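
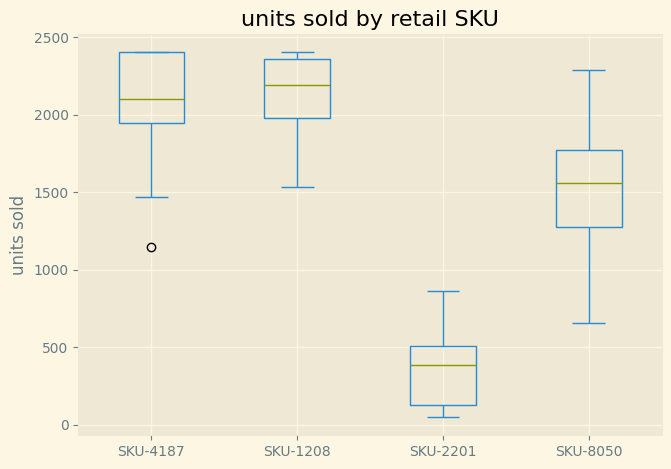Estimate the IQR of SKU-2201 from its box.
≈ 400

Q3 ≈ 600, Q1 ≈ 200; IQR ≈ 400.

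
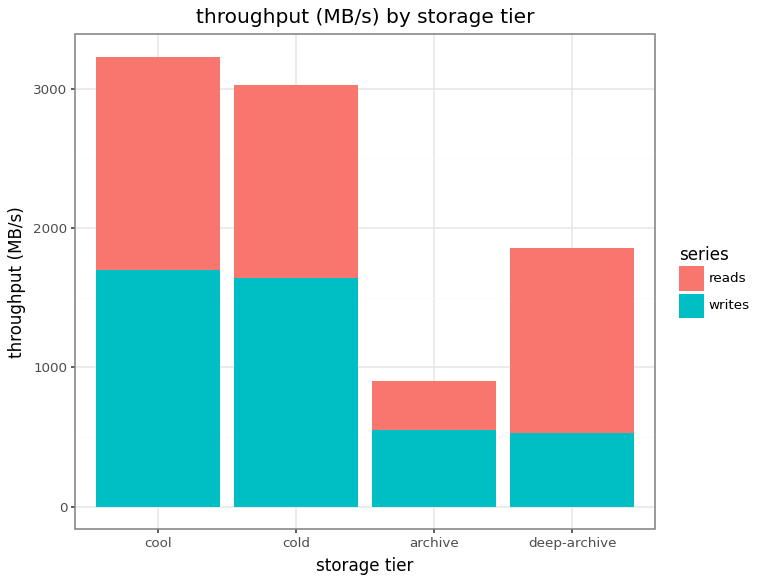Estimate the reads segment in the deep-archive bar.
≈ 1500

reads top ≈ 2000, bottom ≈ 500; segment ≈ 1500.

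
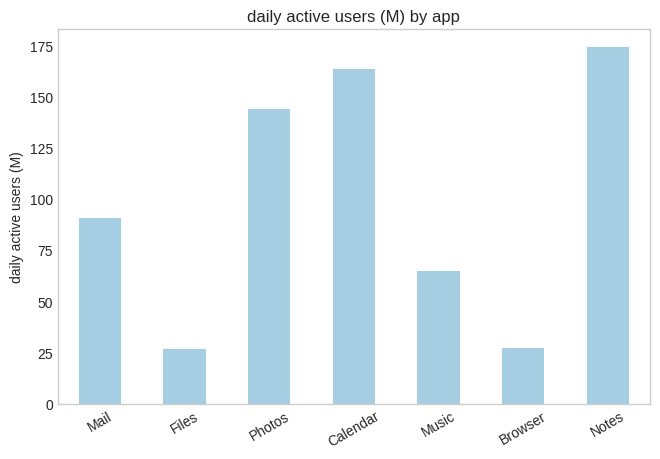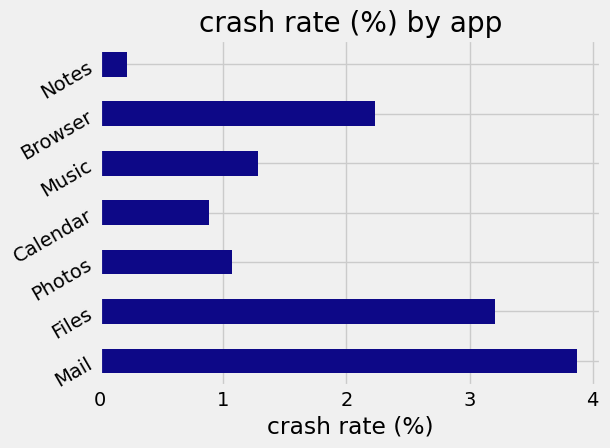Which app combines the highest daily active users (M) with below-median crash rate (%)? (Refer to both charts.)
Notes

Chart 2 median crash rate (%) ≈ 1.5; below-median apps: Photos, Calendar, Notes. Among those, Notes has the highest daily active users (M) (≈ 180).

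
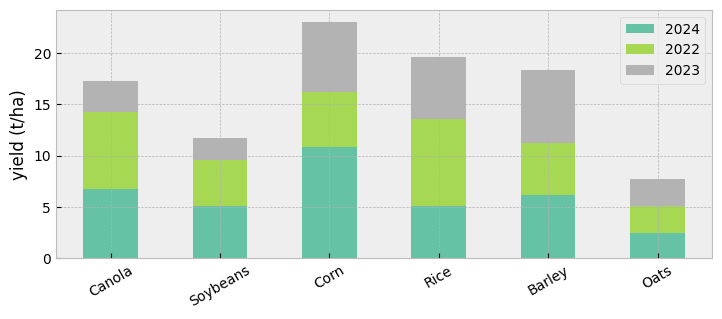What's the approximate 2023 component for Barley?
≈ 6

2023 top ≈ 18, bottom ≈ 12; segment ≈ 6.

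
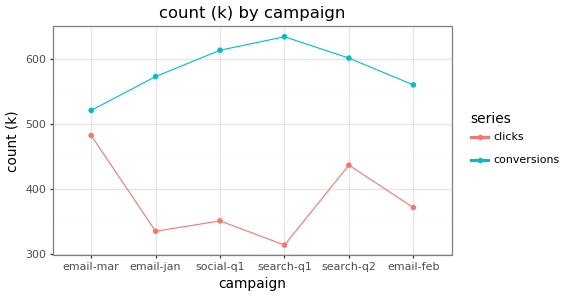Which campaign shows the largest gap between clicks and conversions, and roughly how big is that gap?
search-q1: clicks ≈ 300, conversions ≈ 650 → gap ≈ 350. Next-largest (social-q1) is only ≈ 250.

search-q1, ≈ 350 k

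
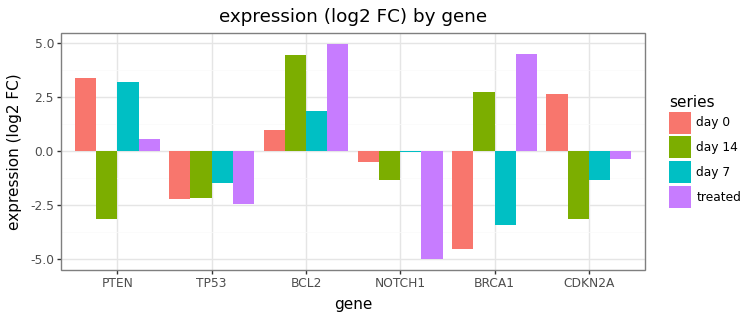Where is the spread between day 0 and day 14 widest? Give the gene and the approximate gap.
BRCA1: day 0 ≈ -5, day 14 ≈ 3 → gap ≈ 8. Next-largest (PTEN) is only ≈ 6.

BRCA1, ≈ 8 log2 FC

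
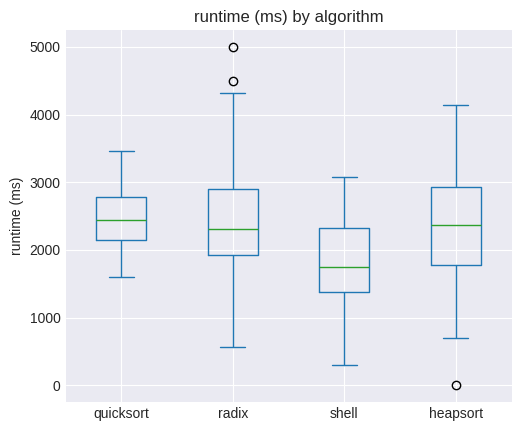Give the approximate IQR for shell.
Q3 ≈ 2300, Q1 ≈ 1400; IQR ≈ 900.

≈ 900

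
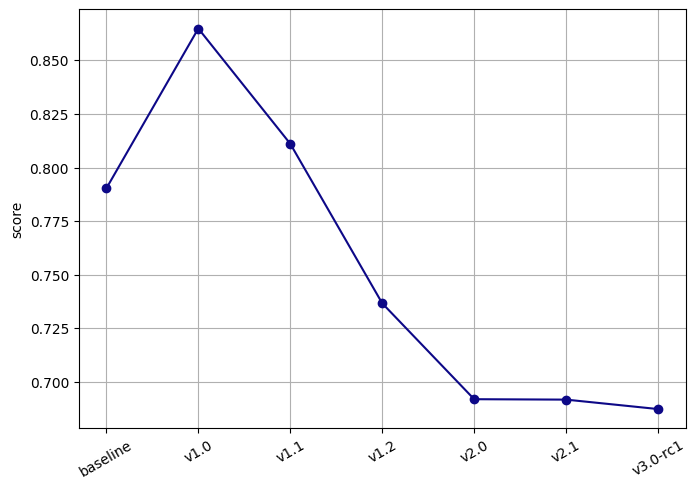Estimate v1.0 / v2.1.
≈ 1.23×

v1.0 ≈ 0.86, v2.1 ≈ 0.70; 0.86/0.70 ≈ 1.23.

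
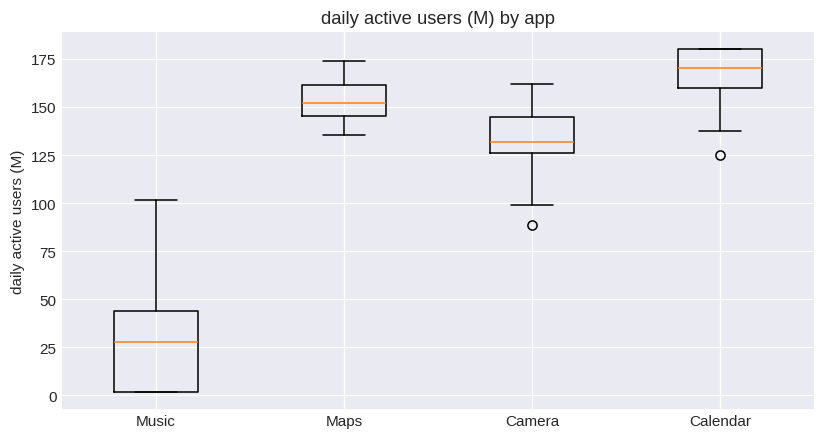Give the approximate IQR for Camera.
≈ 20

Q3 ≈ 140, Q1 ≈ 120; IQR ≈ 20.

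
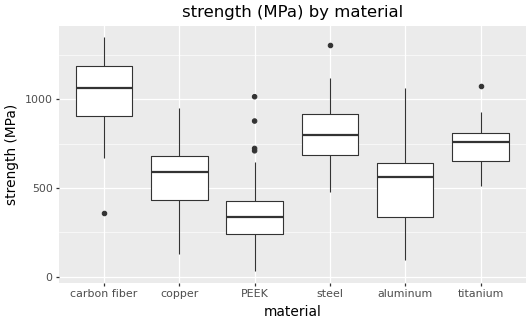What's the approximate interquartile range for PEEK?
≈ 150

Q3 ≈ 400, Q1 ≈ 250; IQR ≈ 150.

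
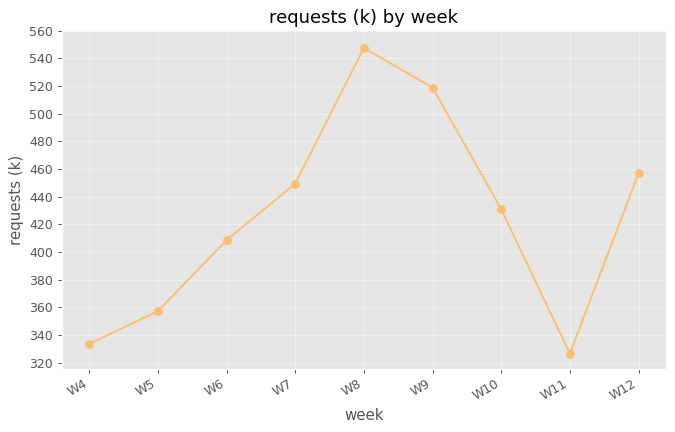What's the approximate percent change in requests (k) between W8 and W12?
W8 ≈ 540, W12 ≈ 460; (460 − 540) / 540 ≈ -14.8%.

≈ -14.8%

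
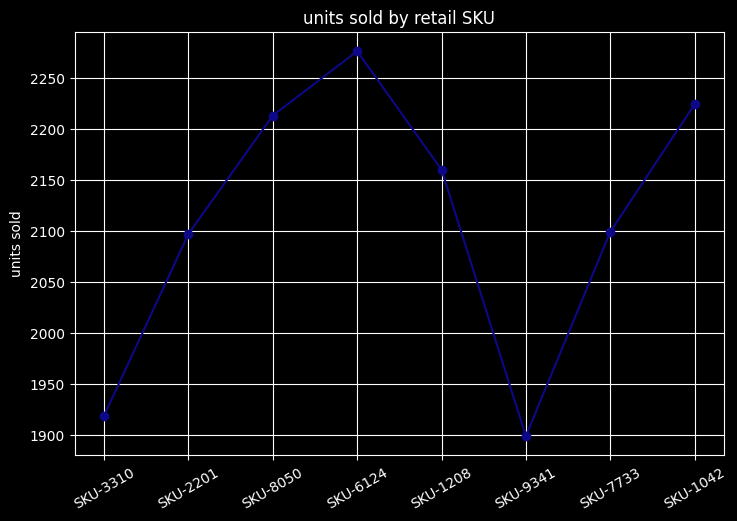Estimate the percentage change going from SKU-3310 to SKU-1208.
SKU-3310 ≈ 1900, SKU-1208 ≈ 2150; (2150 − 1900) / 1900 ≈ +13.2%.

≈ +13.2%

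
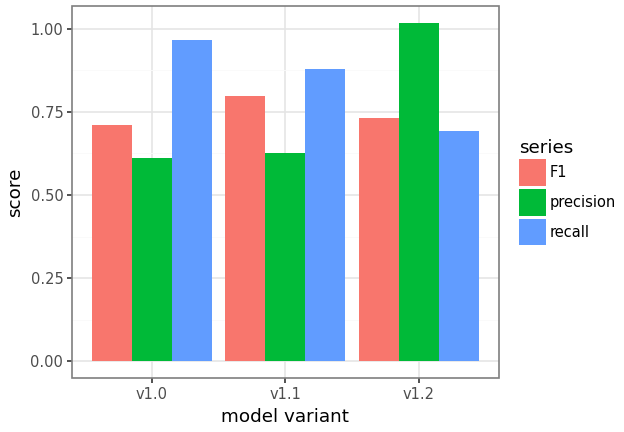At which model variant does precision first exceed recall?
v1.2

v1.1: precision ≈ 0.6 vs recall ≈ 0.9 (not yet); v1.2: precision ≈ 1.0 vs recall ≈ 0.7 (first crossover).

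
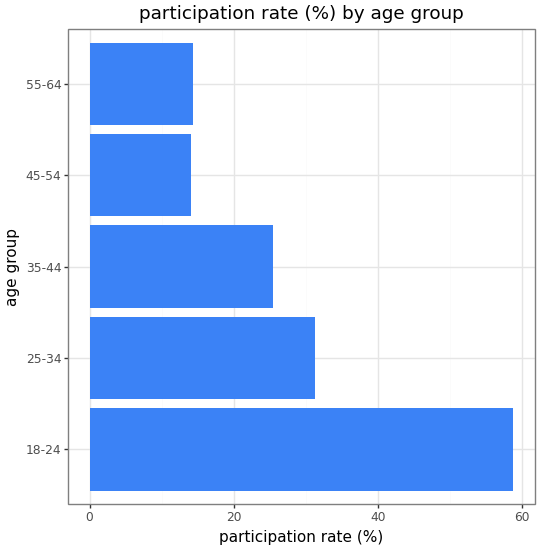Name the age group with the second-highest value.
25-34

Top 3: 18-24 ≈ 60, 25-34 ≈ 30, 35-44 ≈ 25.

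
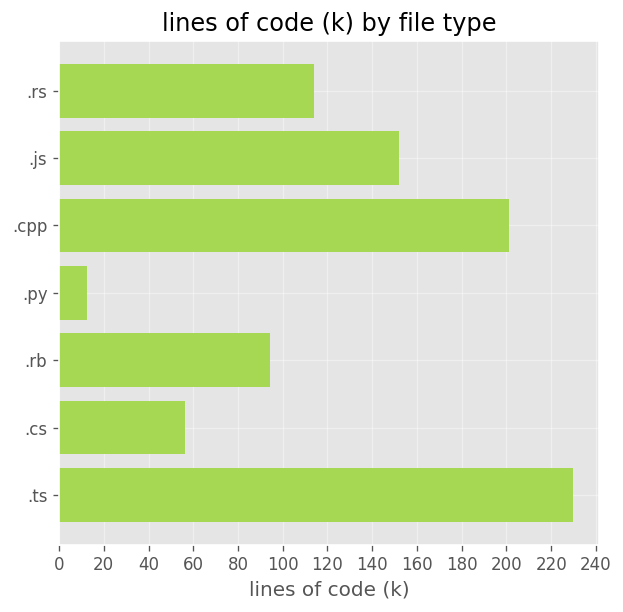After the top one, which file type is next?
.cpp

Top 3: .ts ≈ 220, .cpp ≈ 200, .js ≈ 160.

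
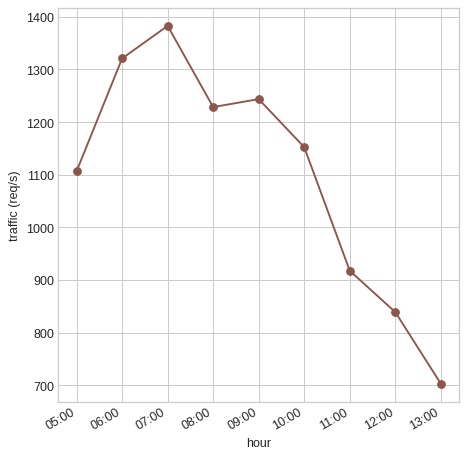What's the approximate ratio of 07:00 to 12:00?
≈ 1.75×

07:00 ≈ 1400, 12:00 ≈ 800; 1400/800 ≈ 1.75.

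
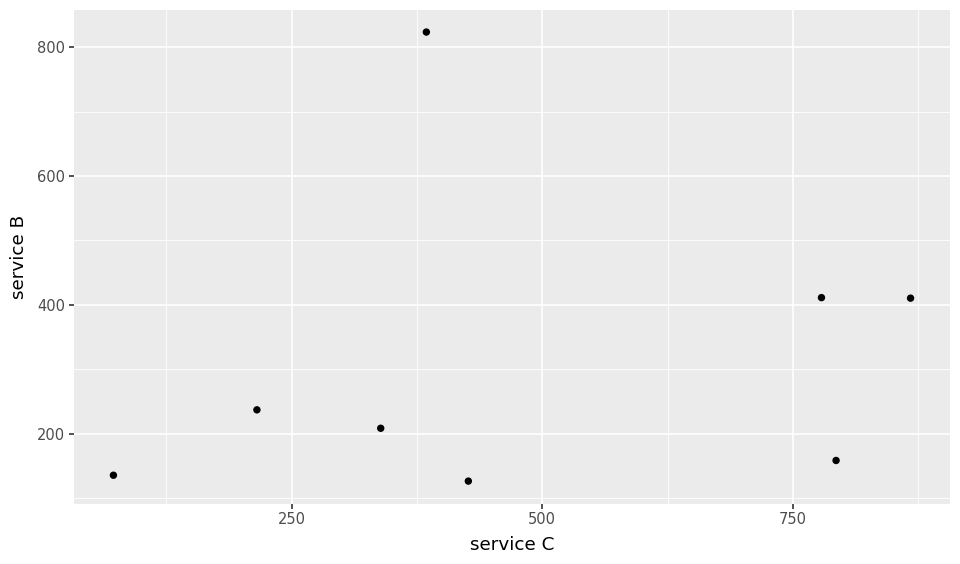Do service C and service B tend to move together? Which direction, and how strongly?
Points are roughly uncorrelated; weak (|r| ≈ 0.2).

no clear correlation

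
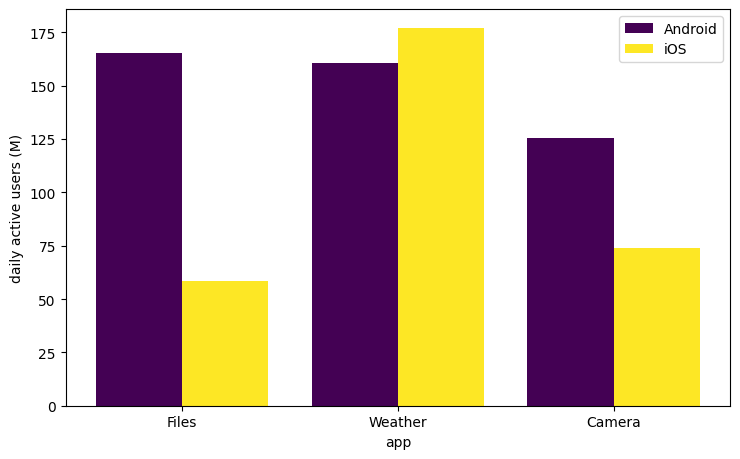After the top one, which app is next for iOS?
Camera

Top 3 for iOS: Weather ≈ 180, Camera ≈ 80, Files ≈ 60.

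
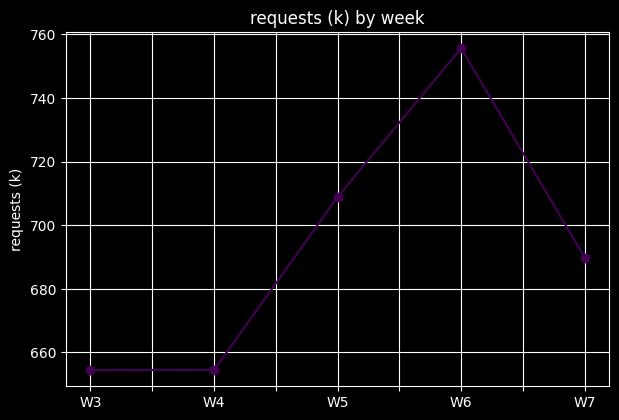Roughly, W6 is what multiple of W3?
≈ 1.17×

W6 ≈ 760, W3 ≈ 650; 760/650 ≈ 1.17.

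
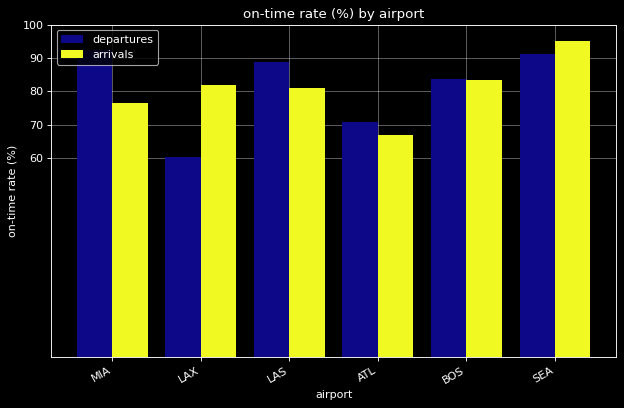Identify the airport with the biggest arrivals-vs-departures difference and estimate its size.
LAX: arrivals ≈ 80, departures ≈ 60 → gap ≈ 20. Next-largest (MIA) is only ≈ 10.

LAX, ≈ 20 %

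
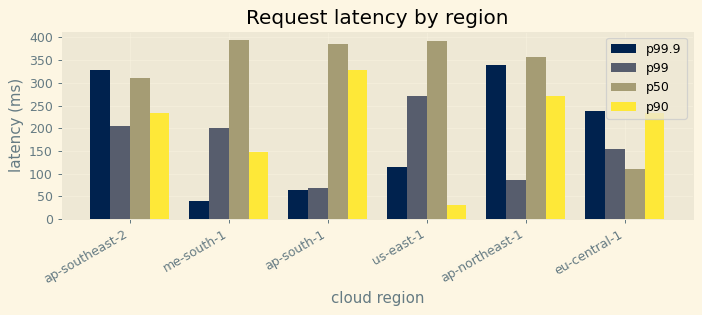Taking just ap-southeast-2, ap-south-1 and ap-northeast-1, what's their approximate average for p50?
≈ 350

(300 + 400 + 350) / 3 ≈ 350.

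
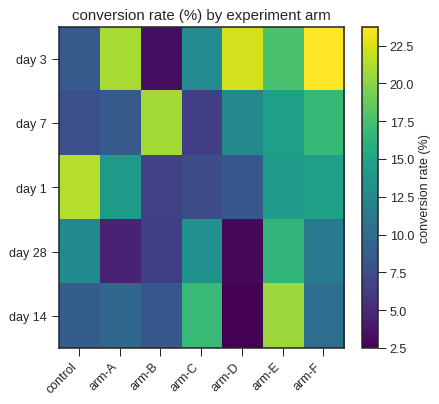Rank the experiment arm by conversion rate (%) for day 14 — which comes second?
arm-C

Top 3 for day 14: arm-E ≈ 20, arm-C ≈ 16, arm-F ≈ 10.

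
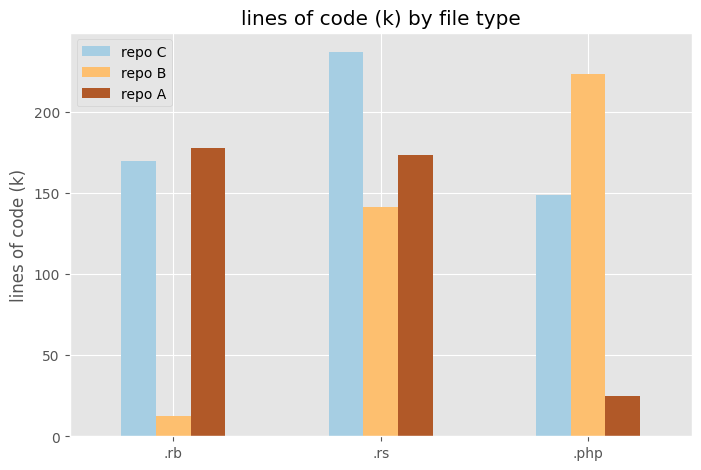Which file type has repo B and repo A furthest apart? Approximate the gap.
.php: repo B ≈ 220, repo A ≈ 20 → gap ≈ 200. Next-largest (.rb) is only ≈ 160.

.php, ≈ 200 k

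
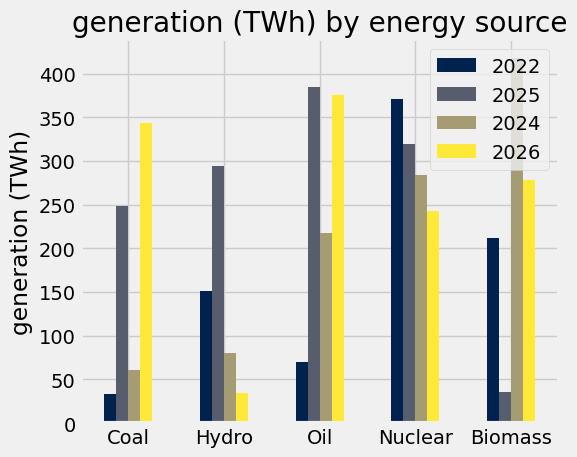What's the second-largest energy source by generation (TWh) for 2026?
Coal

Top 3 for 2026: Oil ≈ 400, Coal ≈ 350, Biomass ≈ 300.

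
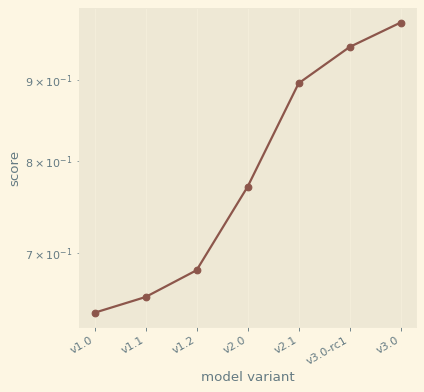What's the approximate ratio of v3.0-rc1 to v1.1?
≈ 1.46×

v3.0-rc1 ≈ 0.95, v1.1 ≈ 0.65; 0.95/0.65 ≈ 1.46.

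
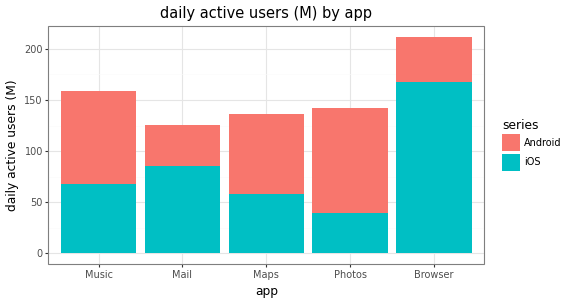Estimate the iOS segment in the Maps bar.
≈ 60

iOS top ≈ 60, bottom ≈ 0; segment ≈ 60.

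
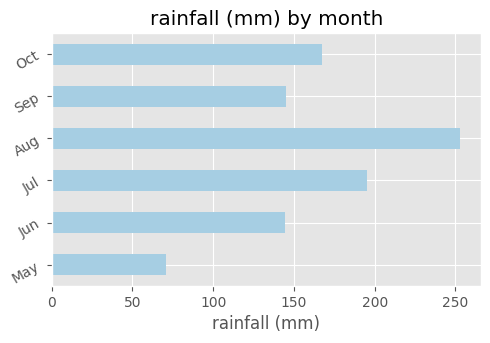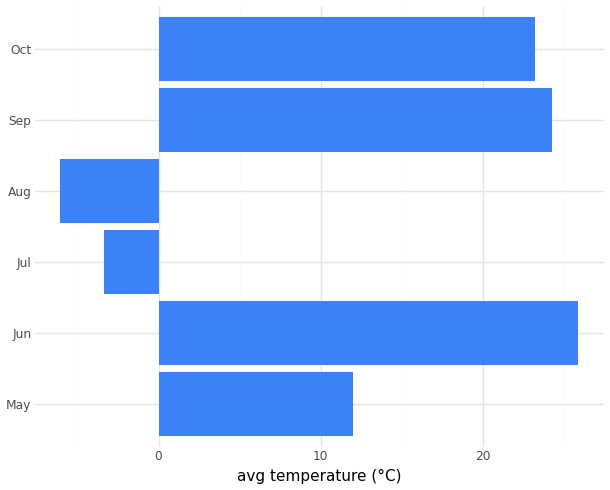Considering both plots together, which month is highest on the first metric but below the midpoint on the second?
Chart 2 median avg temperature (°C) ≈ 20; below-median months: May, Jul, Aug. Among those, Aug has the highest rainfall (mm) (≈ 250).

Aug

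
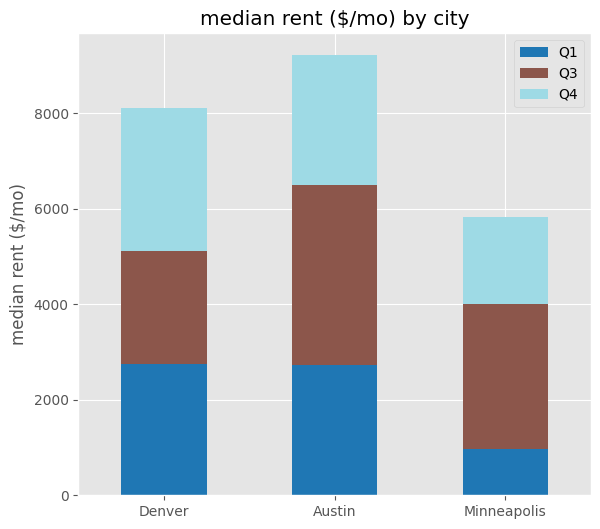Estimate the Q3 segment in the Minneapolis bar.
Q3 top ≈ 4000, bottom ≈ 1000; segment ≈ 3000.

≈ 3000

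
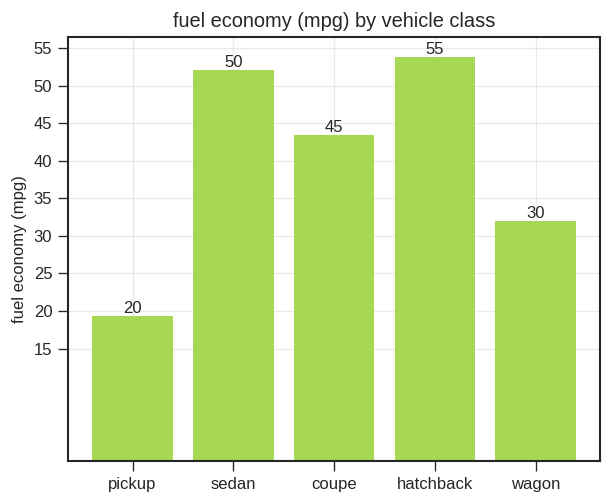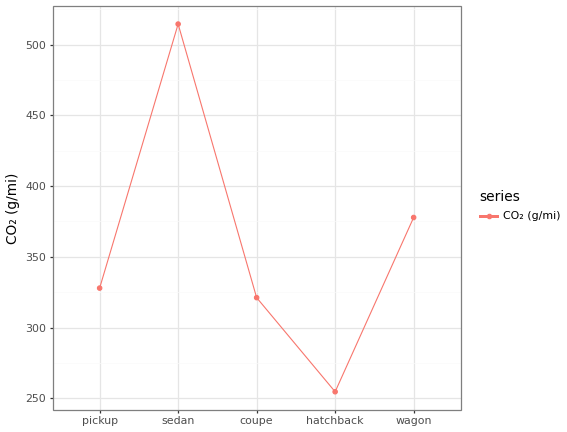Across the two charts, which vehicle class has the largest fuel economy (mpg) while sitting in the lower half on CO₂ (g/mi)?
Chart 2 median CO₂ (g/mi) ≈ 350; below-median vehicle classes: coupe, hatchback. Among those, hatchback has the highest fuel economy (mpg) (≈ 55).

hatchback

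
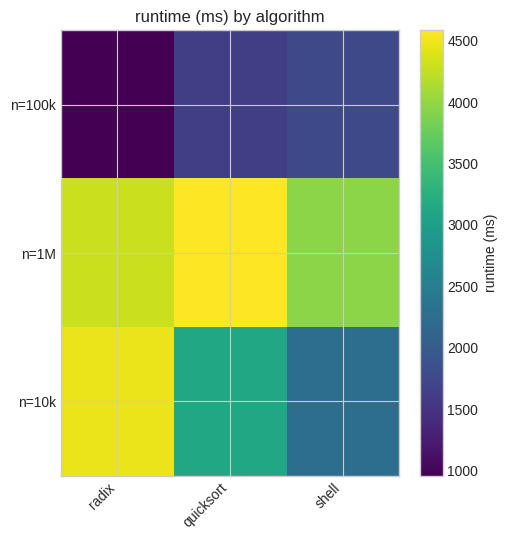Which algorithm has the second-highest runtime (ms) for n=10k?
Top 3 for n=10k: radix ≈ 4500, quicksort ≈ 3000, shell ≈ 2500.

quicksort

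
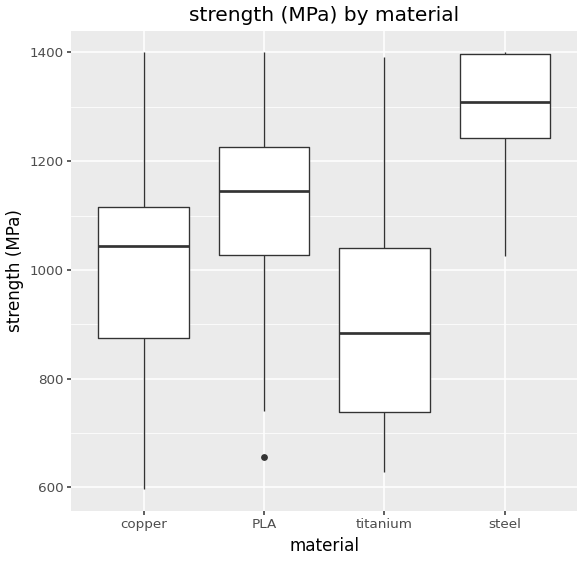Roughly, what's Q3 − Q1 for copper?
Q3 ≈ 1100, Q1 ≈ 900; IQR ≈ 200.

≈ 200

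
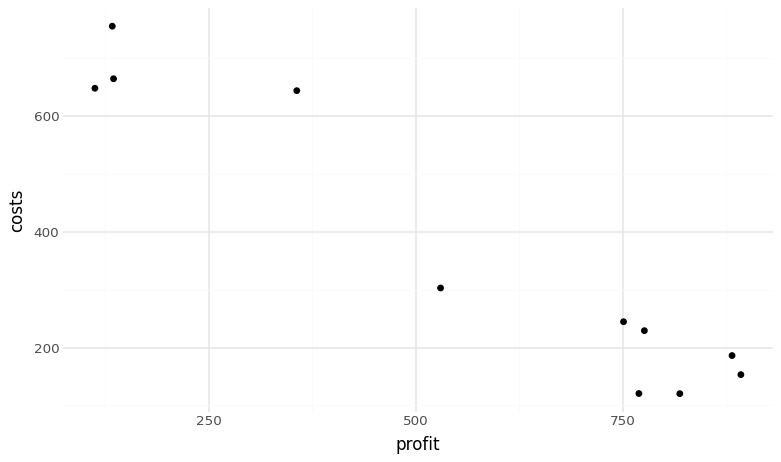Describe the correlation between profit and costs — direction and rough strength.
Points are negatively correlated; strong (|r| ≈ 1.0).

negative, strong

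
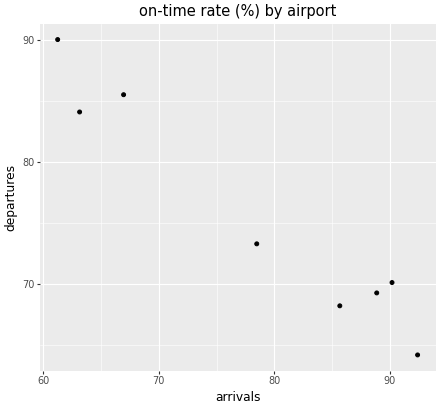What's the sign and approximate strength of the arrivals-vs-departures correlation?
negative, strong

Points are negatively correlated; strong (|r| ≈ 1.0).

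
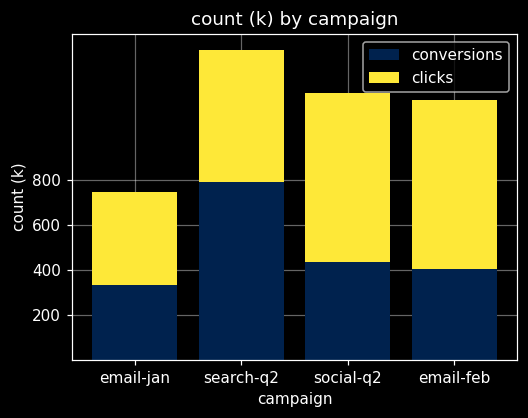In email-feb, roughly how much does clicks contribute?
clicks top ≈ 1200, bottom ≈ 400; segment ≈ 800.

≈ 800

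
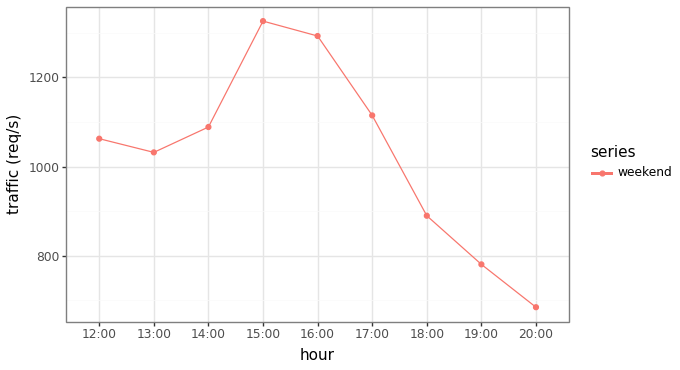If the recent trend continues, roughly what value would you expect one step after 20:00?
Last three: 900, 800, 700 → slope ≈ -100/step → next ≈ 600.

≈ 600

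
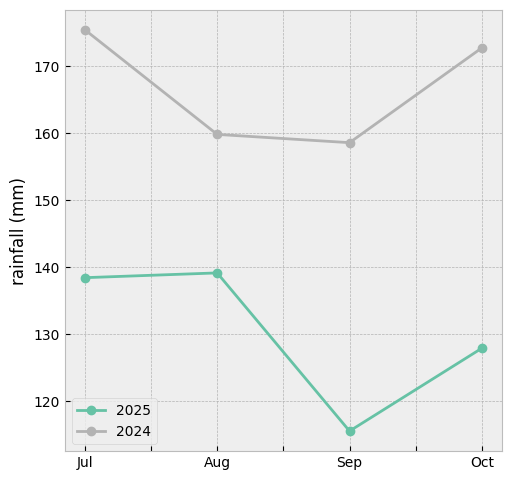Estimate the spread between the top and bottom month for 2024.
Max Jul ≈ 175, min Sep ≈ 160; range ≈ 15.

≈ 15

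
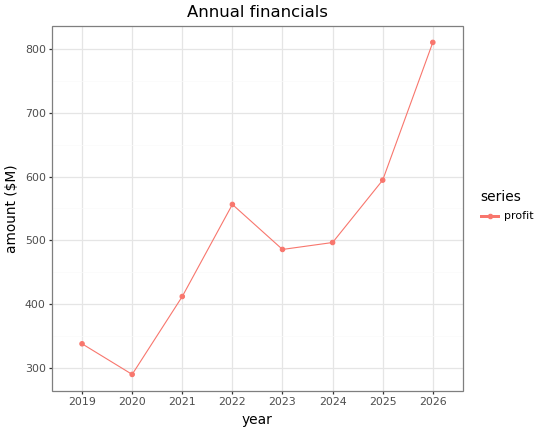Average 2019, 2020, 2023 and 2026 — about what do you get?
≈ 488

(350 + 300 + 500 + 800) / 4 ≈ 488.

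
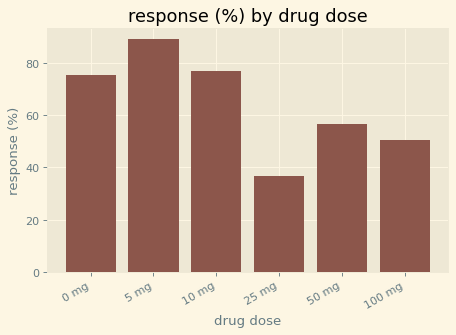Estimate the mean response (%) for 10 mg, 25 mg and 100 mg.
(80 + 40 + 50) / 3 ≈ 57.

≈ 57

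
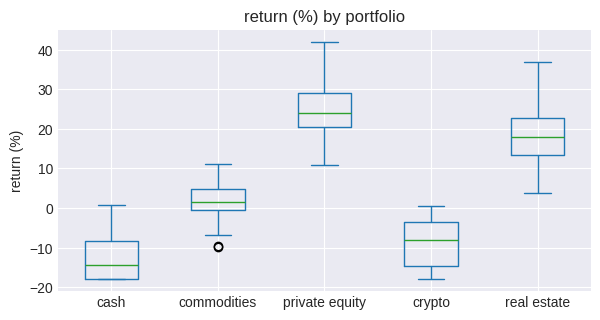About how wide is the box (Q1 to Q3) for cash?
Q3 ≈ -10, Q1 ≈ -20; IQR ≈ 10.

≈ 10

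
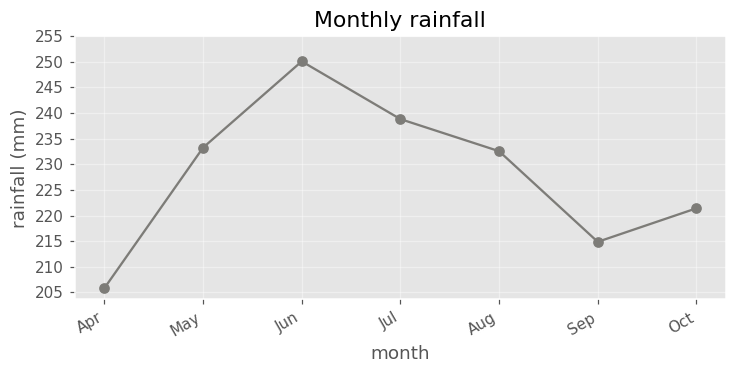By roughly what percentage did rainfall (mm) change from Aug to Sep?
Aug ≈ 235, Sep ≈ 215; (215 − 235) / 235 ≈ -8.5%.

≈ -8.5%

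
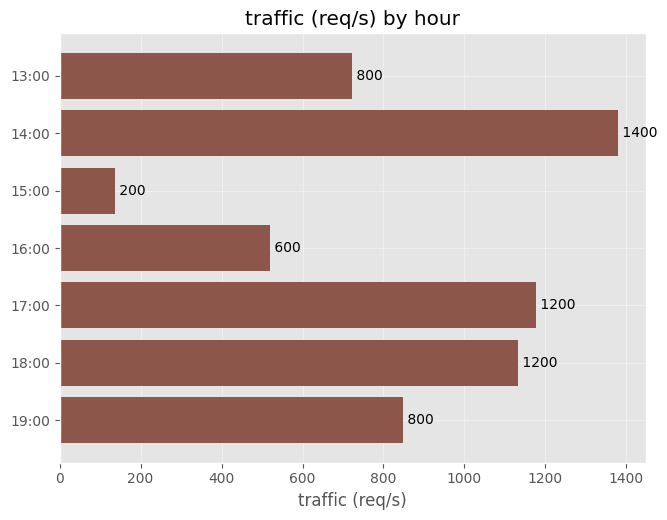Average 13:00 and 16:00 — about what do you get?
(800 + 600) / 2 ≈ 700.

≈ 700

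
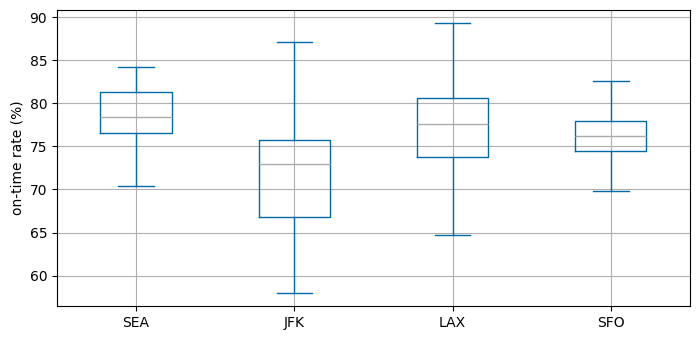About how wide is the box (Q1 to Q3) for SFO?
≈ 4

Q3 ≈ 78, Q1 ≈ 74; IQR ≈ 4.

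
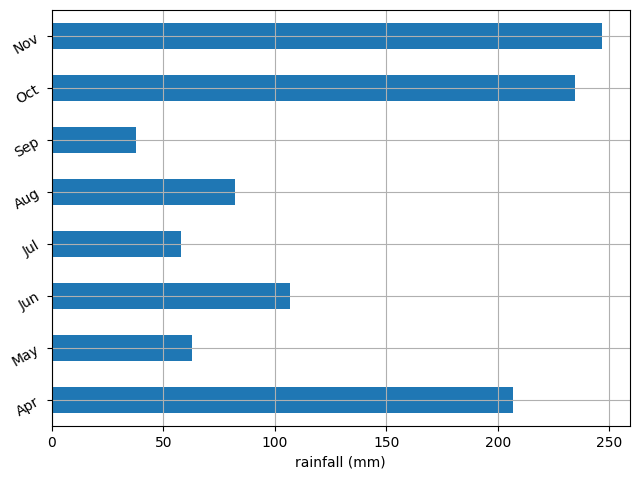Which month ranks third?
Top 4: Nov ≈ 250, Oct ≈ 225, Apr ≈ 200, Jun ≈ 100.

Apr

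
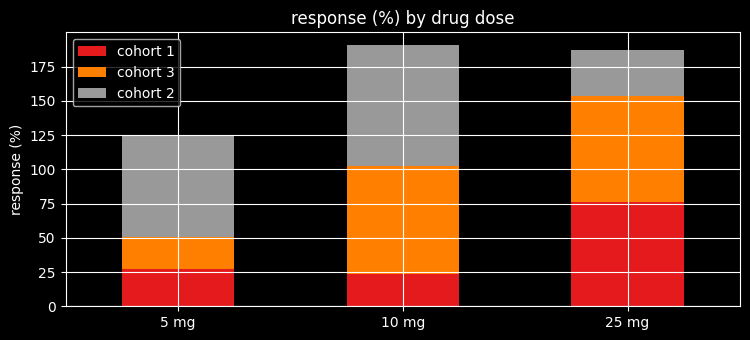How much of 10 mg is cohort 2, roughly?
cohort 2 top ≈ 200, bottom ≈ 100; segment ≈ 100.

≈ 100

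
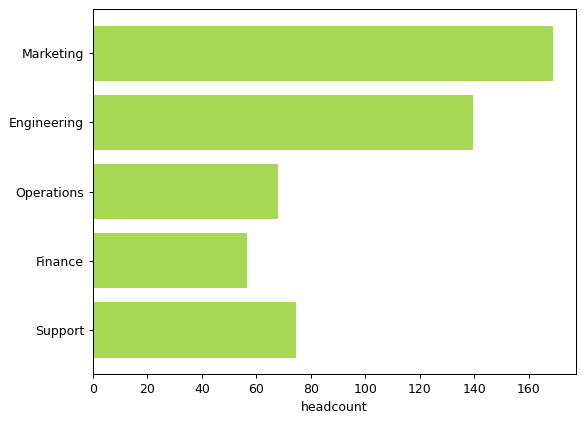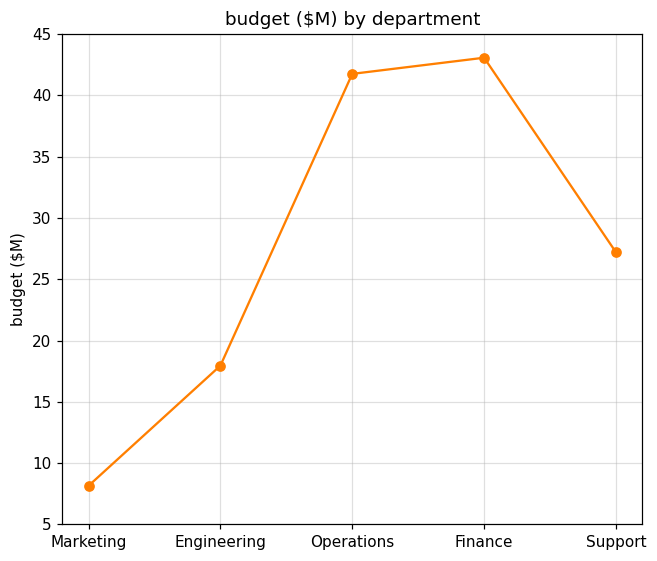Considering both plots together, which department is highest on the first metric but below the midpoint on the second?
Marketing

Chart 2 median budget ($M) ≈ 25; below-median departments: Marketing, Engineering. Among those, Marketing has the highest headcount (≈ 160).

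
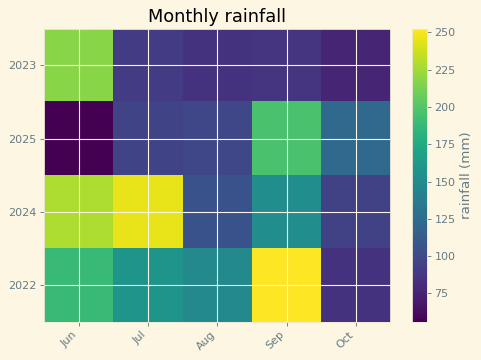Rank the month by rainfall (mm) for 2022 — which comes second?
Jun

Top 3 for 2022: Sep ≈ 260, Jun ≈ 180, Jul ≈ 160.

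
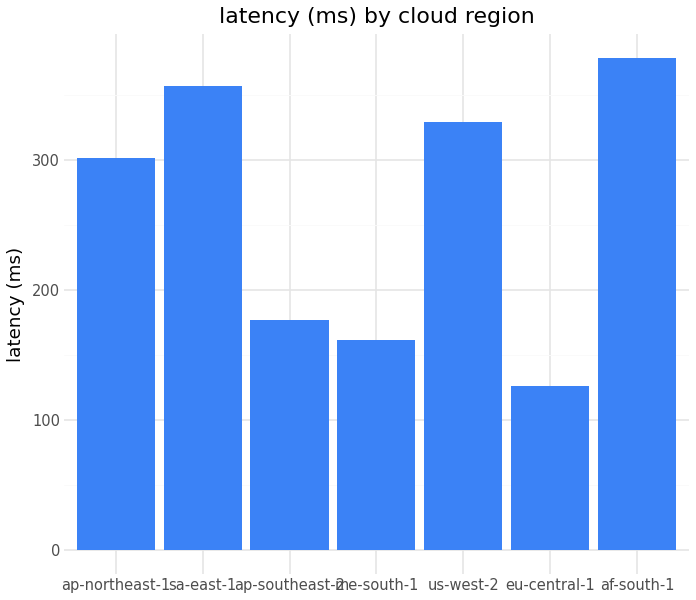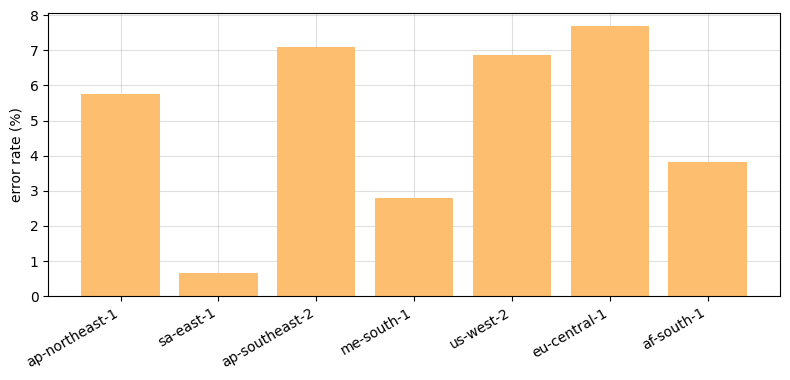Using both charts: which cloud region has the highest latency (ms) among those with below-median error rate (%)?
Chart 2 median error rate (%) ≈ 6; below-median cloud regions: sa-east-1, me-south-1, af-south-1. Among those, af-south-1 has the highest latency (ms) (≈ 400).

af-south-1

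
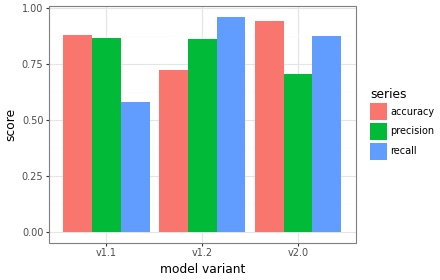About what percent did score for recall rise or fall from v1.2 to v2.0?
v1.2 ≈ 1.0, v2.0 ≈ 0.9; (0.9 − 1.0) / 1.0 ≈ -10%.

≈ -10%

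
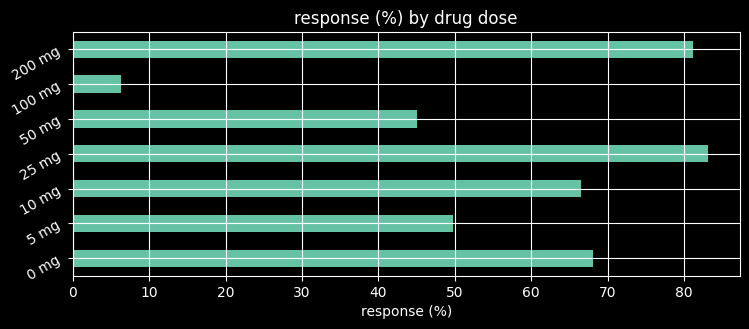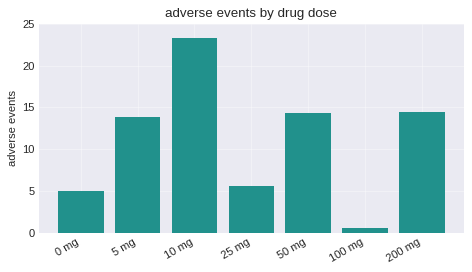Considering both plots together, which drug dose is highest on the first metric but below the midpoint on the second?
Chart 2 median adverse events ≈ 15; below-median drug doses: 0 mg, 25 mg, 100 mg. Among those, 25 mg has the highest response (%) (≈ 80).

25 mg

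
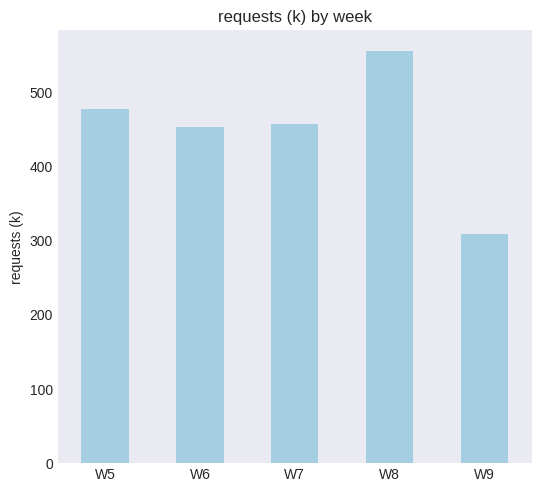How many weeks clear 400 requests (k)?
4

Above 400: W5, W6, W7, W8.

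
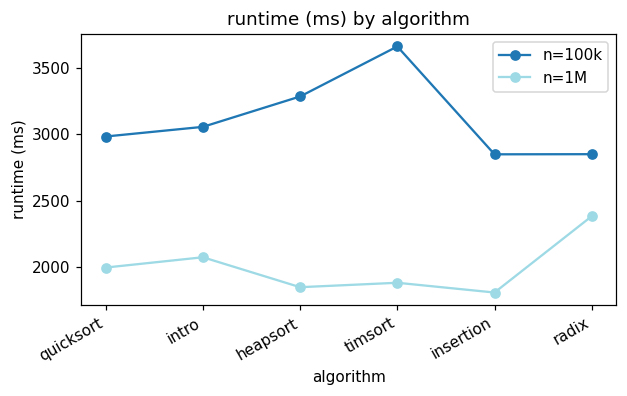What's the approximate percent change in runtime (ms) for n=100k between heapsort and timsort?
heapsort ≈ 3200, timsort ≈ 3600; (3600 − 3200) / 3200 ≈ +12.5%.

≈ +12.5%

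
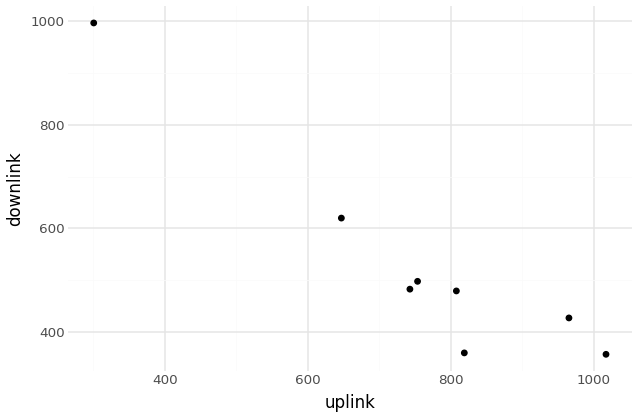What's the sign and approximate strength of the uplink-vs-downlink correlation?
negative, strong

Points are negatively correlated; strong (|r| ≈ 0.9).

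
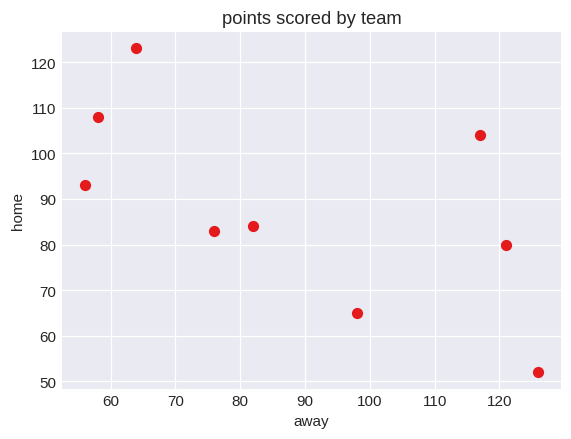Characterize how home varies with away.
negative, moderate

Points are negatively correlated; moderate (|r| ≈ 0.6).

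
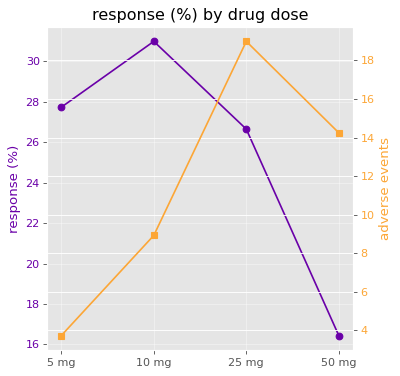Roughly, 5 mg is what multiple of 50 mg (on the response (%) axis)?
5 mg ≈ 28, 50 mg ≈ 16; 28/16 ≈ 1.75.

≈ 1.75×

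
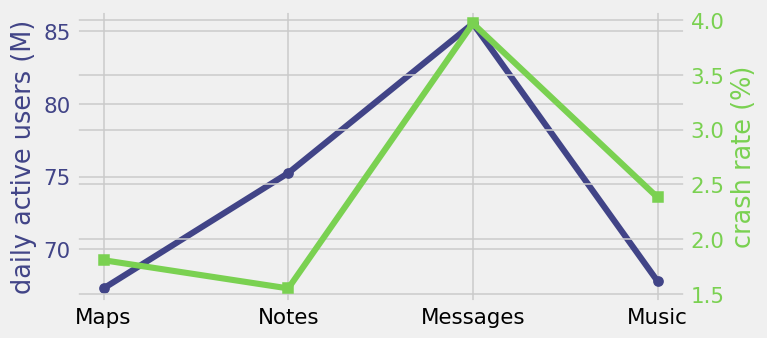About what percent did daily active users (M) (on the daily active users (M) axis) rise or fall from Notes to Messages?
≈ +13.2%

Notes ≈ 76, Messages ≈ 86; (86 − 76) / 76 ≈ +13.2%.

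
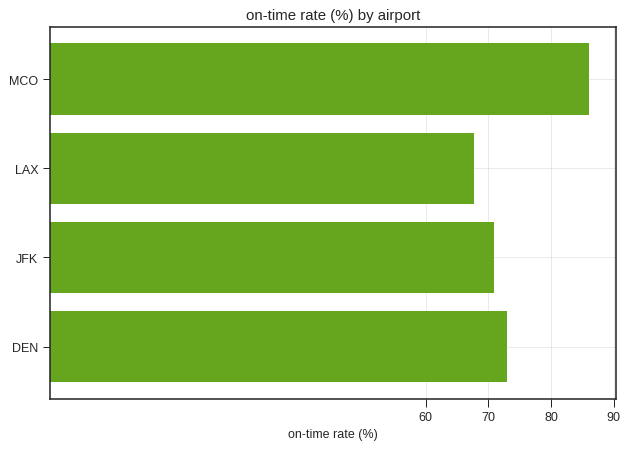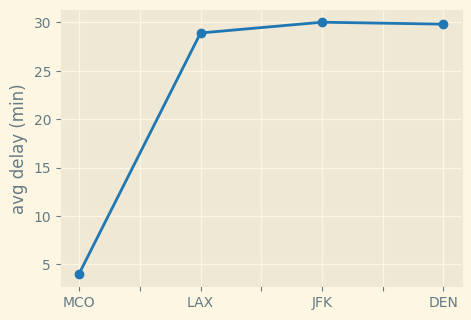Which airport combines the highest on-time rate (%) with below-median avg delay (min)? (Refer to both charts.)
MCO

Chart 2 median avg delay (min) ≈ 30; below-median airports: MCO, LAX. Among those, MCO has the highest on-time rate (%) (≈ 90).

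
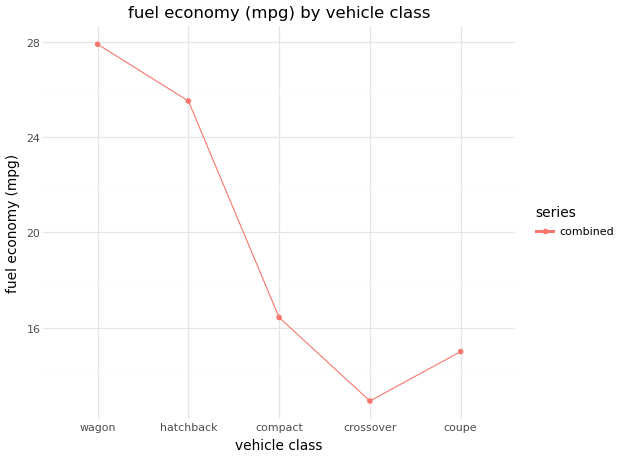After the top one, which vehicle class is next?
Top 3: wagon ≈ 28, hatchback ≈ 26, compact ≈ 16.

hatchback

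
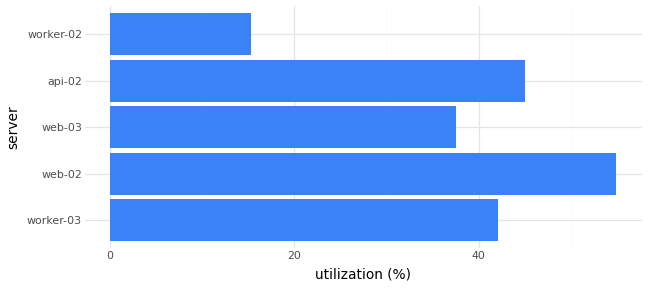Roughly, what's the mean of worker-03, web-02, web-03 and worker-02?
≈ 38

(40 + 55 + 40 + 15) / 4 ≈ 38.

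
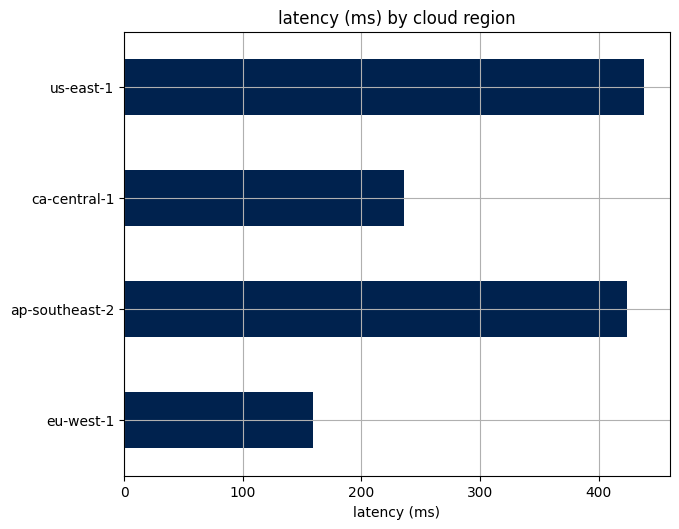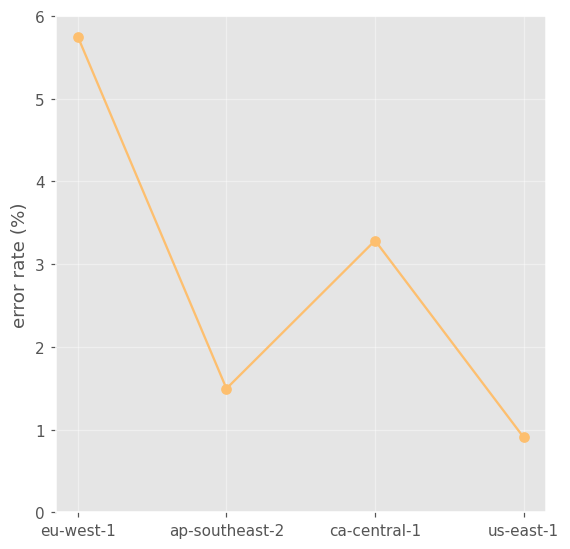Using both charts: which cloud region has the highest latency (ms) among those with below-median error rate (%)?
Chart 2 median error rate (%) ≈ 2; below-median cloud regions: ap-southeast-2, us-east-1. Among those, us-east-1 has the highest latency (ms) (≈ 450).

us-east-1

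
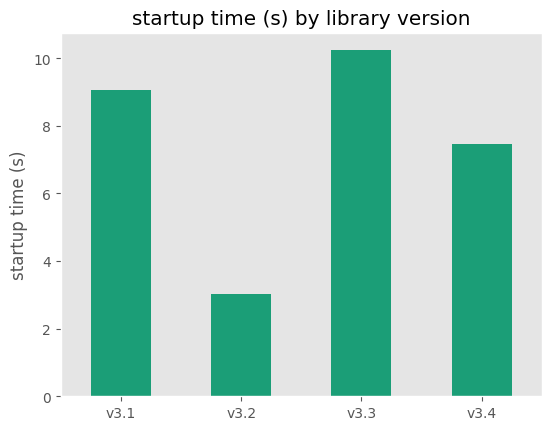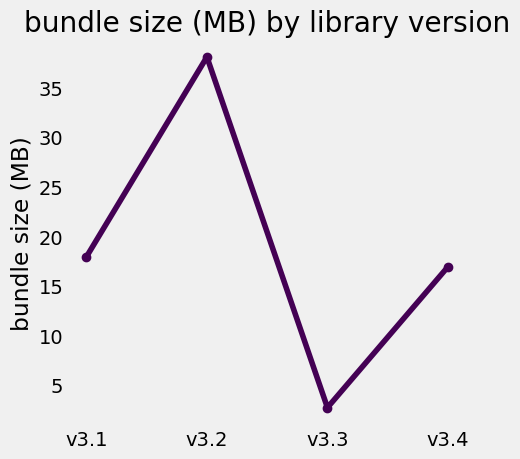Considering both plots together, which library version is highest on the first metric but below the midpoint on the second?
v3.3

Chart 2 median bundle size (MB) ≈ 15; below-median library versions: v3.3, v3.4. Among those, v3.3 has the highest startup time (s) (≈ 10).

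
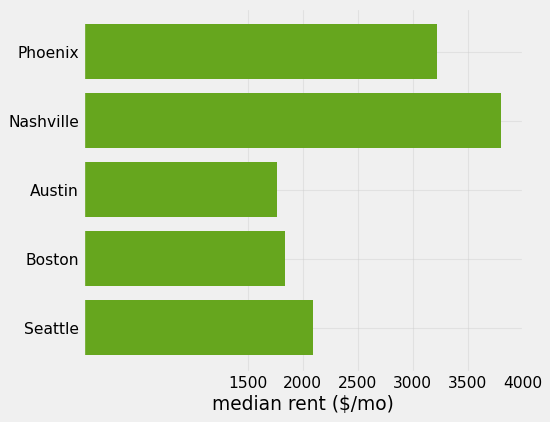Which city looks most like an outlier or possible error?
Nashville

Nashville ≈ 4000; the rest sit between ≈ 2000 and ≈ 3000.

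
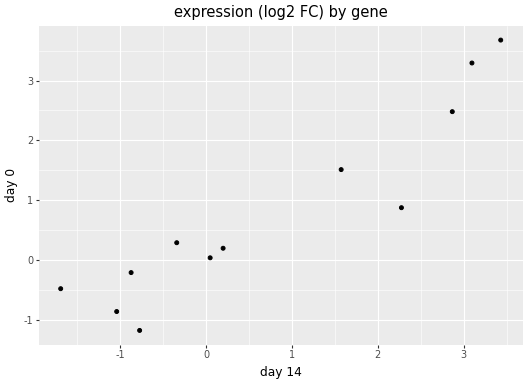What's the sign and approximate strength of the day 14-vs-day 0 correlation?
positive, strong

Points are positively correlated; strong (|r| ≈ 0.9).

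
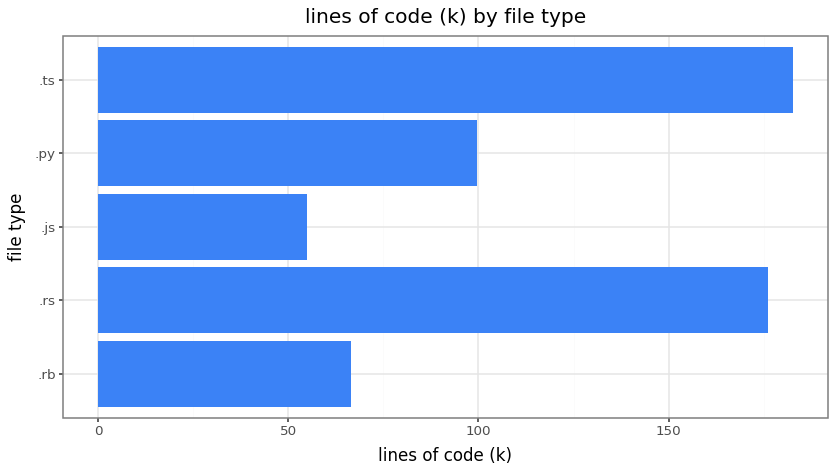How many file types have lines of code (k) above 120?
Above 120: .rs, .ts.

2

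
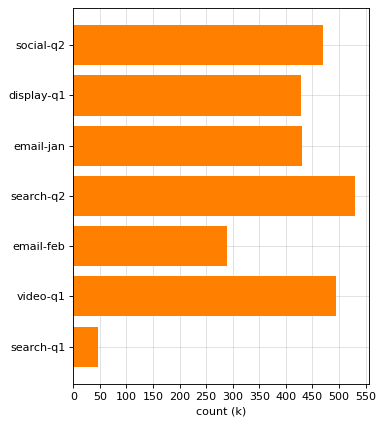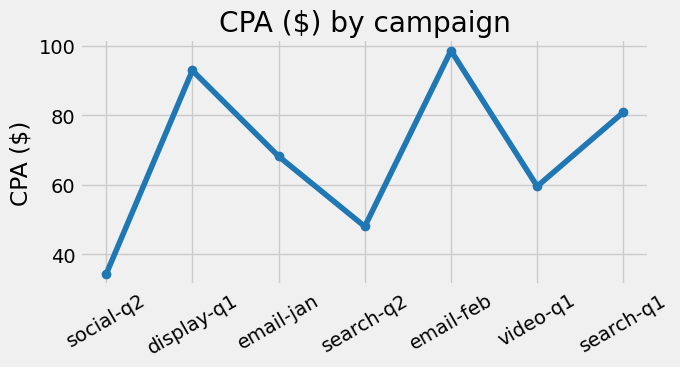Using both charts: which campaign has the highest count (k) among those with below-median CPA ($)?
Chart 2 median CPA ($) ≈ 70; below-median campaigns: social-q2, search-q2, video-q1. Among those, search-q2 has the highest count (k) (≈ 550).

search-q2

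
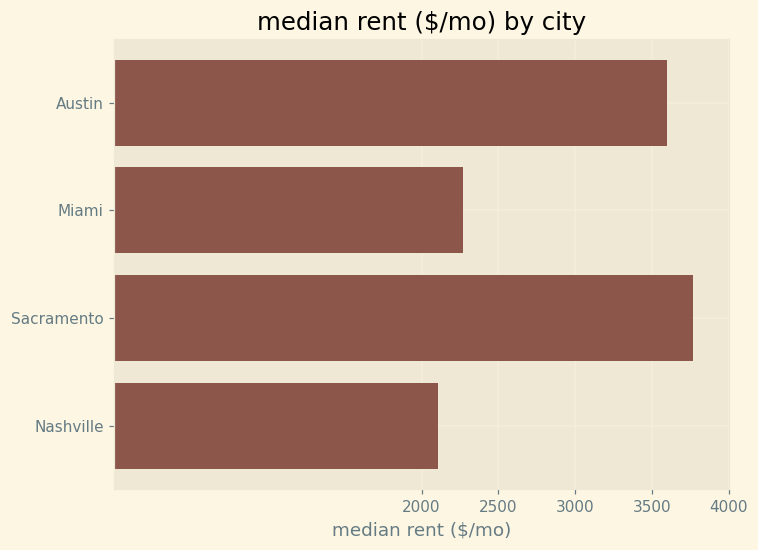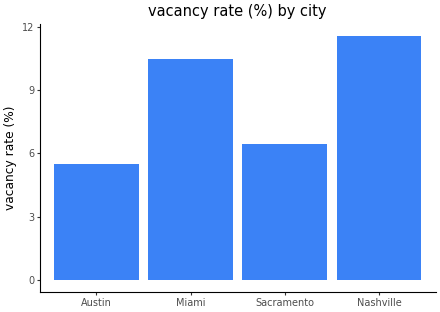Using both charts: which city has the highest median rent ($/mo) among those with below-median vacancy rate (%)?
Sacramento

Chart 2 median vacancy rate (%) ≈ 8; below-median cities: Austin, Sacramento. Among those, Sacramento has the highest median rent ($/mo) (≈ 4000).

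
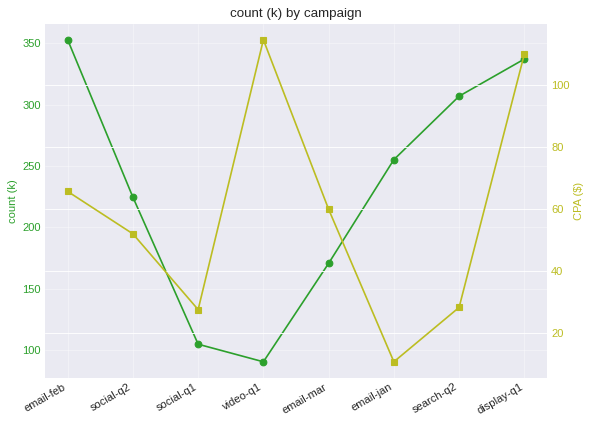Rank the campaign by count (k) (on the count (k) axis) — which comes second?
display-q1

Top 3 (on the count (k) axis): email-feb ≈ 350, display-q1 ≈ 325, search-q2 ≈ 300.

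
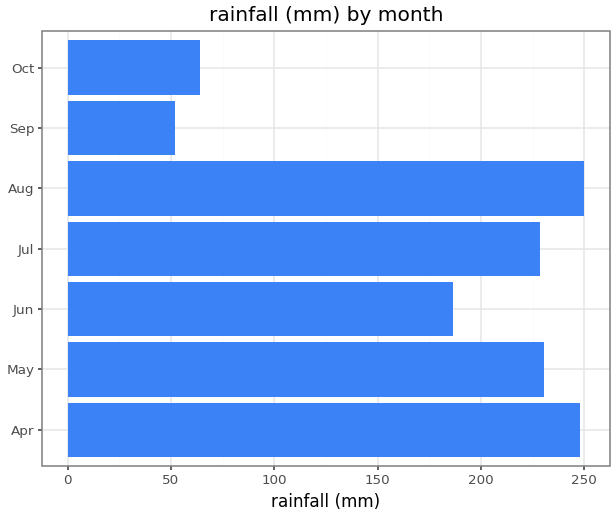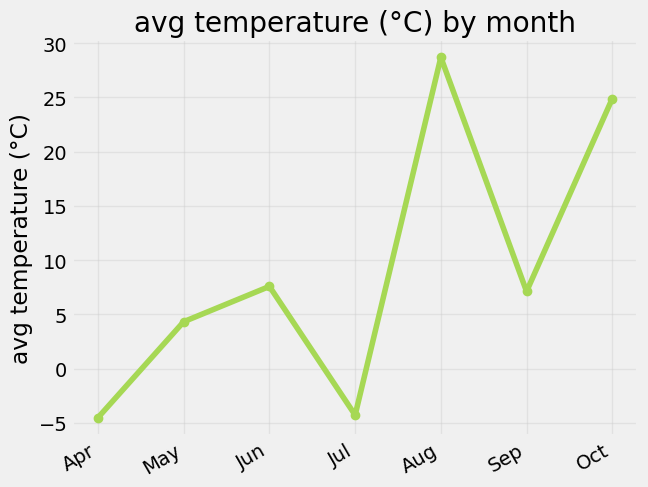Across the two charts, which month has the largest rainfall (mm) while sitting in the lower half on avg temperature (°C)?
Apr

Chart 2 median avg temperature (°C) ≈ 5; below-median months: Apr, May, Jul. Among those, Apr has the highest rainfall (mm) (≈ 250).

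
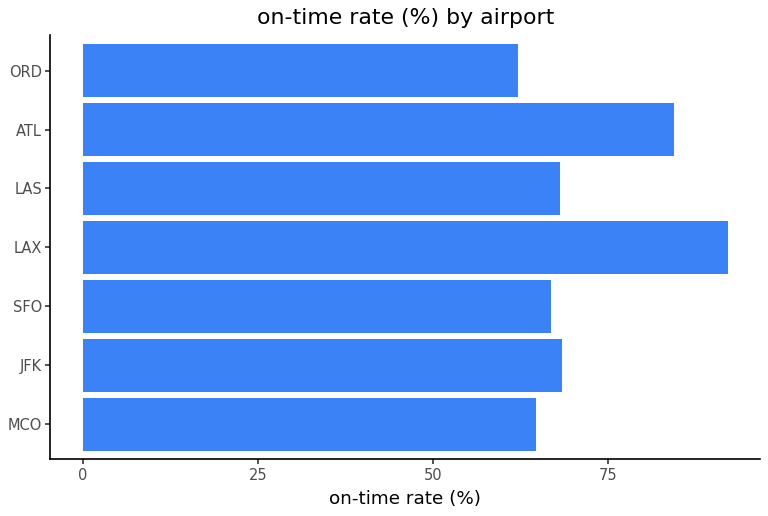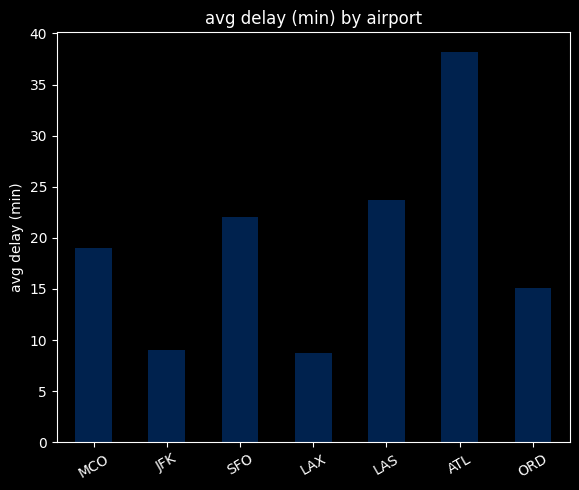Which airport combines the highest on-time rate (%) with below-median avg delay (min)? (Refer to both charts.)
LAX

Chart 2 median avg delay (min) ≈ 20; below-median airports: JFK, LAX, ORD. Among those, LAX has the highest on-time rate (%) (≈ 90).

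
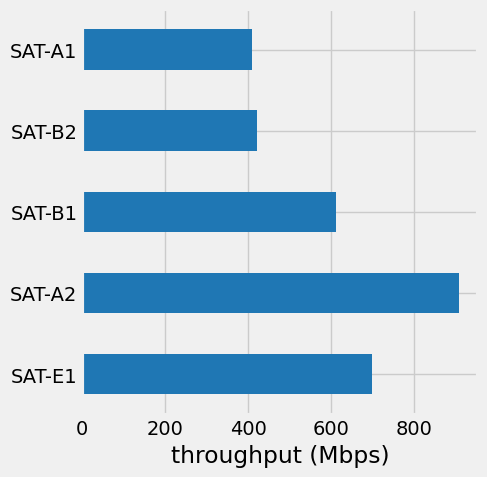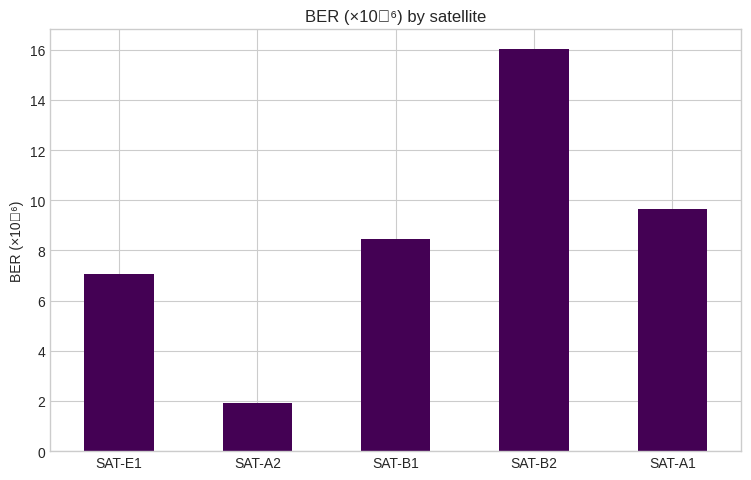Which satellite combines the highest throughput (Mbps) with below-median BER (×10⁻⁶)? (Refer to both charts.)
Chart 2 median BER (×10⁻⁶) ≈ 8; below-median satellites: SAT-E1, SAT-A2. Among those, SAT-A2 has the highest throughput (Mbps) (≈ 900).

SAT-A2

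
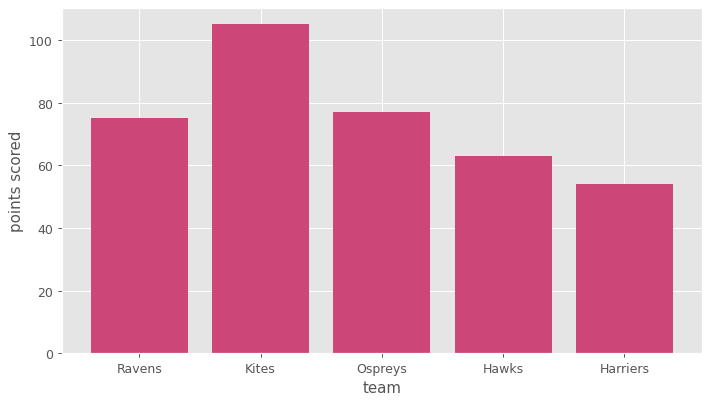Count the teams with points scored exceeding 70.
3

Above 70: Ravens, Kites, Ospreys.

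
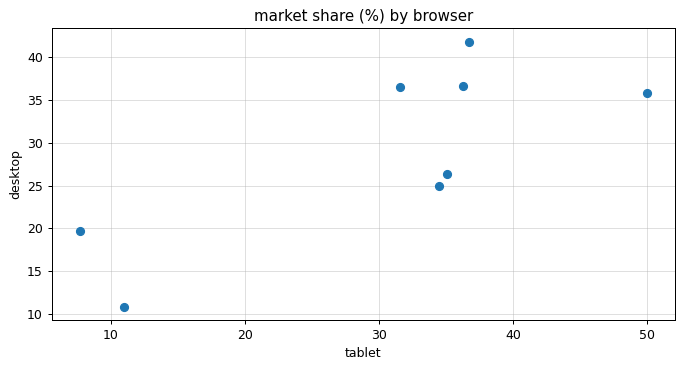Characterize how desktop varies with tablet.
Points are positively correlated; strong (|r| ≈ 0.8).

positive, strong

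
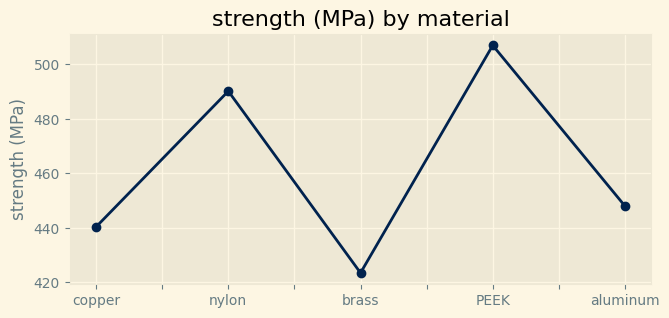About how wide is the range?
Max PEEK ≈ 510, min brass ≈ 420; range ≈ 90.

≈ 90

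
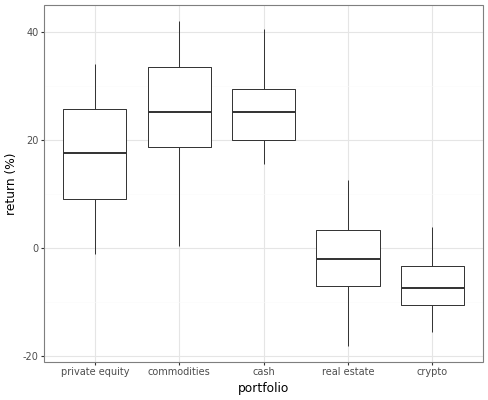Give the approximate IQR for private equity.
≈ 15

Q3 ≈ 25, Q1 ≈ 10; IQR ≈ 15.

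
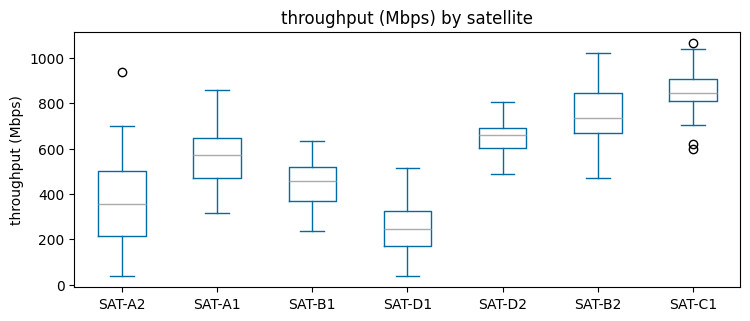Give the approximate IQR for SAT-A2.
Q3 ≈ 500, Q1 ≈ 200; IQR ≈ 300.

≈ 300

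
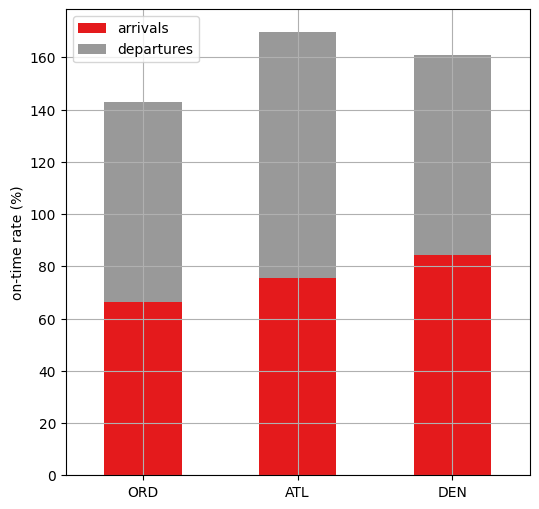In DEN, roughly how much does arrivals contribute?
≈ 80

arrivals top ≈ 80, bottom ≈ 0; segment ≈ 80.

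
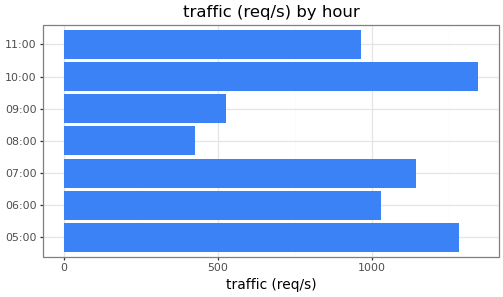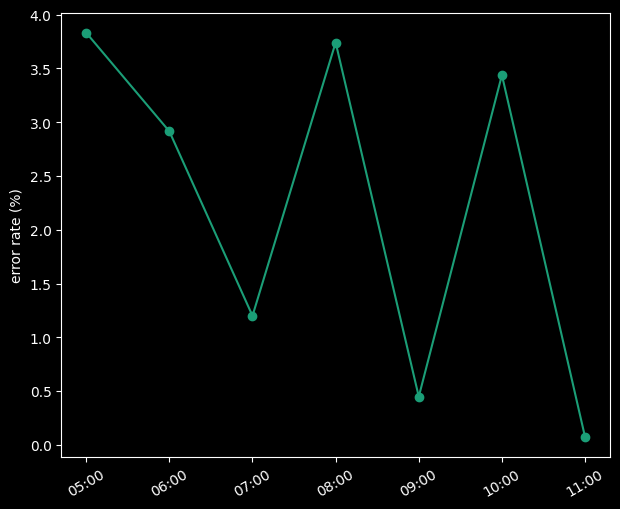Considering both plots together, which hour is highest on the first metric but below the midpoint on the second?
07:00

Chart 2 median error rate (%) ≈ 3; below-median hours: 07:00, 09:00, 11:00. Among those, 07:00 has the highest traffic (req/s) (≈ 1200).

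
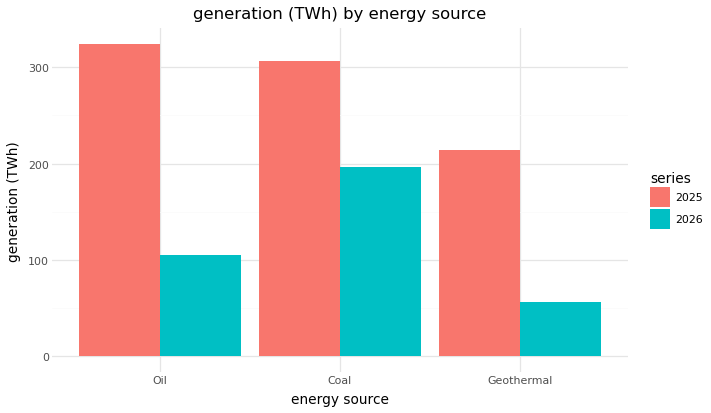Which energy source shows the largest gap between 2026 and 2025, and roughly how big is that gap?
Oil, ≈ 200 TWh

Oil: 2026 ≈ 100, 2025 ≈ 300 → gap ≈ 200. Next-largest (Geothermal) is only ≈ 150.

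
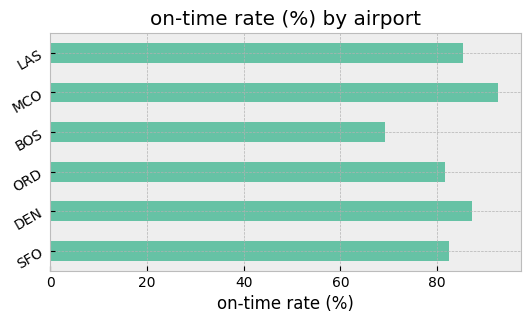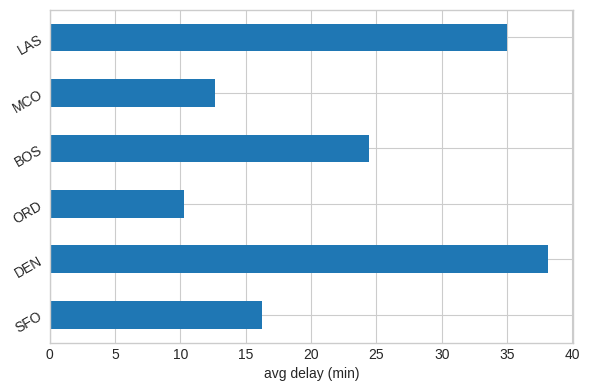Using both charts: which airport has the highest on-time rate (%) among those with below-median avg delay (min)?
Chart 2 median avg delay (min) ≈ 20; below-median airports: SFO, ORD, MCO. Among those, MCO has the highest on-time rate (%) (≈ 90).

MCO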